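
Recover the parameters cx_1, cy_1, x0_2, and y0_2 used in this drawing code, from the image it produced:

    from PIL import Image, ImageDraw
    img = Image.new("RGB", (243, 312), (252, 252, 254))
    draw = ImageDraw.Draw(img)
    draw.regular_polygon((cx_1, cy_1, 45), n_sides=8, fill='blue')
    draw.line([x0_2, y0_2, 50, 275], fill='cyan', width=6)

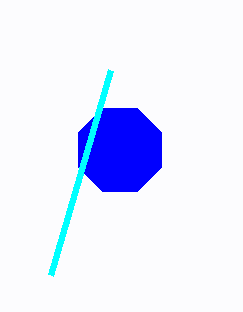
cx_1 = 120, cy_1 = 150, x0_2 = 110, y0_2 = 70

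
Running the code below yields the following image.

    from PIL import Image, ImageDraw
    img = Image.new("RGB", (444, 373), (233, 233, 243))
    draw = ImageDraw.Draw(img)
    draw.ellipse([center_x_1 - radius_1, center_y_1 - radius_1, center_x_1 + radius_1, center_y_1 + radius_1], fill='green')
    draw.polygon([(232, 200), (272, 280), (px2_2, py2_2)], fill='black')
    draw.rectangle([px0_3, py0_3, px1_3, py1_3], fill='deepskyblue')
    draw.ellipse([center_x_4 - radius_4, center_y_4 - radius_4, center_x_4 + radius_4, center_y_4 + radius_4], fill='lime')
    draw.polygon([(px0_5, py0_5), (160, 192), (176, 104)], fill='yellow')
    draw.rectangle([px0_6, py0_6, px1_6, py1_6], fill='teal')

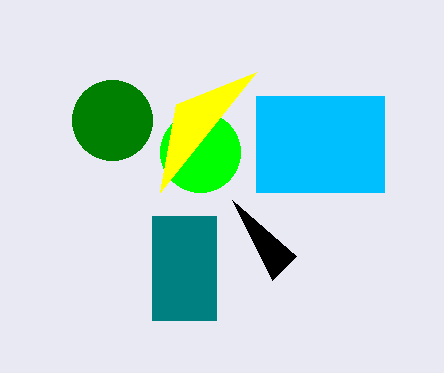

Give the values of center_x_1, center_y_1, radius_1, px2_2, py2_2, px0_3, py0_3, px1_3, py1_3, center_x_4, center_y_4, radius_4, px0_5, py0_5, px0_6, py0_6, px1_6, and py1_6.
center_x_1 = 112
center_y_1 = 120
radius_1 = 40
px2_2 = 296
py2_2 = 256
px0_3 = 256
py0_3 = 96
px1_3 = 384
py1_3 = 192
center_x_4 = 200
center_y_4 = 152
radius_4 = 40
px0_5 = 256
py0_5 = 72
px0_6 = 152
py0_6 = 216
px1_6 = 216
py1_6 = 320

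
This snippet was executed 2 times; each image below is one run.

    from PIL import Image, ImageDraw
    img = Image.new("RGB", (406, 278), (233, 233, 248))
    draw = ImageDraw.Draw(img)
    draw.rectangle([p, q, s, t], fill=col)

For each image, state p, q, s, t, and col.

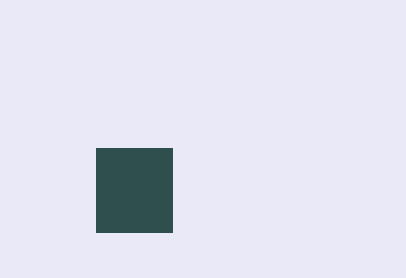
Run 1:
p = 96; q = 148; s = 172; t = 232; col = 'darkslategray'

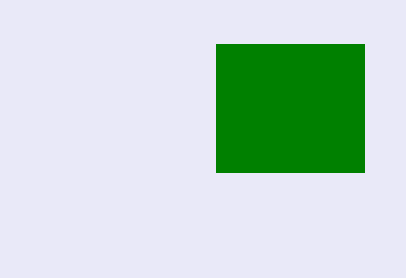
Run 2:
p = 216; q = 44; s = 364; t = 172; col = 'green'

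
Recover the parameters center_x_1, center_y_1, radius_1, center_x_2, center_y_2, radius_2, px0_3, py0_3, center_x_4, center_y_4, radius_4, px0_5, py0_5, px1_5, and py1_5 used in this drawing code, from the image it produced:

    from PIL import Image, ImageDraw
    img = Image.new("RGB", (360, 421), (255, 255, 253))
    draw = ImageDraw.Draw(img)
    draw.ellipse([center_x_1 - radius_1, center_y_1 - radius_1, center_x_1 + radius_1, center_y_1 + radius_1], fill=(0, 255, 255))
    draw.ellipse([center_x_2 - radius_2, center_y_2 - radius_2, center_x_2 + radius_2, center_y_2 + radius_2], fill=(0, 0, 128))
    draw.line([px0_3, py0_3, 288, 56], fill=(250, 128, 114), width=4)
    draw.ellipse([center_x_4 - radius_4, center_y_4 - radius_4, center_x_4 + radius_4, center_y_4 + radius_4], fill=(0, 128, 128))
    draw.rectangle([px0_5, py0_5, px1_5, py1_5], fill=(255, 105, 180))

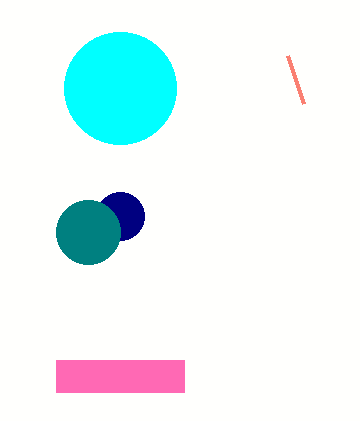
center_x_1 = 120, center_y_1 = 88, radius_1 = 56, center_x_2 = 120, center_y_2 = 216, radius_2 = 24, px0_3 = 304, py0_3 = 104, center_x_4 = 88, center_y_4 = 232, radius_4 = 32, px0_5 = 56, py0_5 = 360, px1_5 = 184, py1_5 = 392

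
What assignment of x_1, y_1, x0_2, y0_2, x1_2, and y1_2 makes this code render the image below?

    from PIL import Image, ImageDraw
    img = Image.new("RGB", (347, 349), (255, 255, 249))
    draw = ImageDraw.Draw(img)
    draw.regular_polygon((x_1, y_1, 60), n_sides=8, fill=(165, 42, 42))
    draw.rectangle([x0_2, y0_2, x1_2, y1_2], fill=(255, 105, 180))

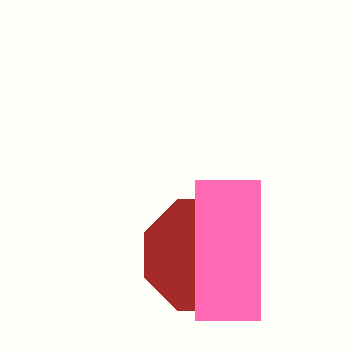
x_1 = 200; y_1 = 255; x0_2 = 195; y0_2 = 180; x1_2 = 260; y1_2 = 320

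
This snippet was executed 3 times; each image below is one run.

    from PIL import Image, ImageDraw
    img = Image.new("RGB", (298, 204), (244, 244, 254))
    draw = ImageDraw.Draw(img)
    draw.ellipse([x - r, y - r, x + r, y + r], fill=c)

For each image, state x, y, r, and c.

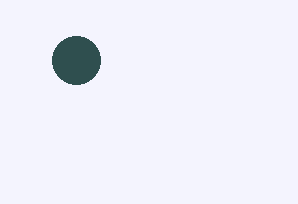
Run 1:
x = 76, y = 60, r = 24, c = 'darkslategray'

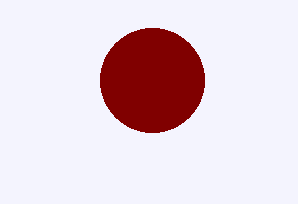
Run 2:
x = 152
y = 80
r = 52
c = 'maroon'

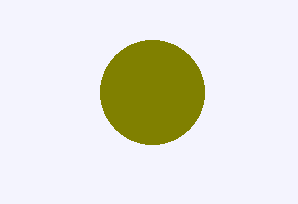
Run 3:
x = 152
y = 92
r = 52
c = 'olive'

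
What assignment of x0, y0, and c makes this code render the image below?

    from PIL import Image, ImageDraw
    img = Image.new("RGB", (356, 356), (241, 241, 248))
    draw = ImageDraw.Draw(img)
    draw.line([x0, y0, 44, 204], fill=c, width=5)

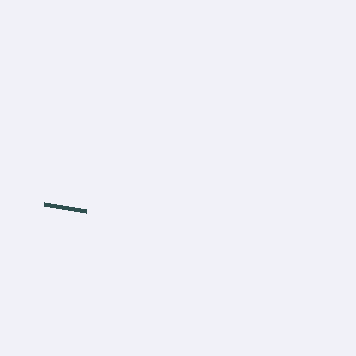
x0 = 86
y0 = 211
c = 'darkslategray'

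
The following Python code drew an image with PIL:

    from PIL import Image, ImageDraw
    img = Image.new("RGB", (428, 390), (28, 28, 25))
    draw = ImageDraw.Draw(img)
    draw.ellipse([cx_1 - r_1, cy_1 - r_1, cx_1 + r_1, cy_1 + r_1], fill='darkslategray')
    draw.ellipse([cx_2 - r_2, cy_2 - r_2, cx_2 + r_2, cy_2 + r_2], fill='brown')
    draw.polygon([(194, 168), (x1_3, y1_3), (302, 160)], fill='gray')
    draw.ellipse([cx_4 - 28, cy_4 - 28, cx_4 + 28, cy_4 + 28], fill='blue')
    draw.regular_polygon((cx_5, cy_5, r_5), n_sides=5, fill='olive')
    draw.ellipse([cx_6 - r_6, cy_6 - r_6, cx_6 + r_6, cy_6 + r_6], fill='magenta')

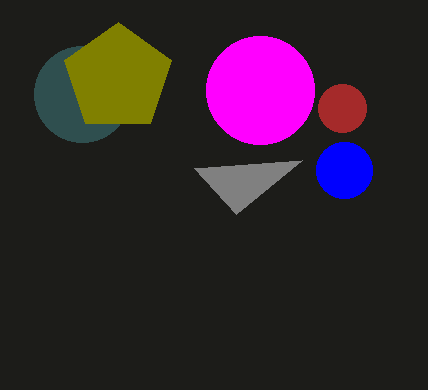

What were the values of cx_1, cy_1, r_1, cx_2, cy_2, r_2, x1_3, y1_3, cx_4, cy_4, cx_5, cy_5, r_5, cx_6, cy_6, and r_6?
cx_1 = 82
cy_1 = 94
r_1 = 48
cx_2 = 342
cy_2 = 108
r_2 = 24
x1_3 = 236
y1_3 = 214
cx_4 = 344
cy_4 = 170
cx_5 = 118
cy_5 = 78
r_5 = 56
cx_6 = 260
cy_6 = 90
r_6 = 54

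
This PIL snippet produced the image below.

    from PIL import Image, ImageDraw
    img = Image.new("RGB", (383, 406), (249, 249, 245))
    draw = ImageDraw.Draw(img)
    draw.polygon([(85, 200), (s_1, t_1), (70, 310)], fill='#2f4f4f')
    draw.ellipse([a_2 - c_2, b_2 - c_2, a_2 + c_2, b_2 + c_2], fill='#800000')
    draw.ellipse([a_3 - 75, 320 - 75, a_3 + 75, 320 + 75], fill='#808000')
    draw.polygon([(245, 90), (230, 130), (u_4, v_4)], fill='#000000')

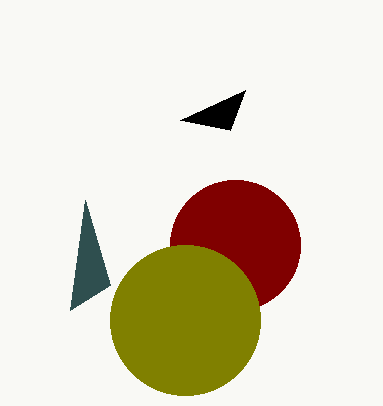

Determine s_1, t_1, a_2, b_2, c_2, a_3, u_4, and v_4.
s_1 = 110; t_1 = 285; a_2 = 235; b_2 = 245; c_2 = 65; a_3 = 185; u_4 = 180; v_4 = 120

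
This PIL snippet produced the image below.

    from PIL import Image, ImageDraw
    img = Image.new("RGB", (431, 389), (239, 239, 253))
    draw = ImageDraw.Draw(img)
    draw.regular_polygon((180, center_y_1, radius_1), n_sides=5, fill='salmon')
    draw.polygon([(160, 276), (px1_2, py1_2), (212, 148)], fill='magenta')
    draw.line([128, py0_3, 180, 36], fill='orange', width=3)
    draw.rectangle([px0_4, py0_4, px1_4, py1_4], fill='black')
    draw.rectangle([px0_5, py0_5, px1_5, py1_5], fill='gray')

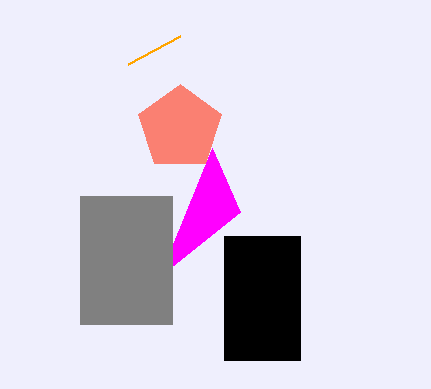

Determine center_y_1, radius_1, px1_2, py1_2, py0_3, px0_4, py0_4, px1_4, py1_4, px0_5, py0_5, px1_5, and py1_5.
center_y_1 = 128, radius_1 = 44, px1_2 = 240, py1_2 = 212, py0_3 = 64, px0_4 = 224, py0_4 = 236, px1_4 = 300, py1_4 = 360, px0_5 = 80, py0_5 = 196, px1_5 = 172, py1_5 = 324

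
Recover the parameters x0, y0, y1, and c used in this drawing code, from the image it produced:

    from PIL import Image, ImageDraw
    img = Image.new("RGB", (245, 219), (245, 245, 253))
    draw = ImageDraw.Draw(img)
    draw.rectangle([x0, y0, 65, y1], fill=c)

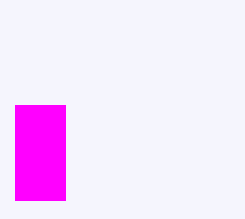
x0 = 15, y0 = 105, y1 = 200, c = 'magenta'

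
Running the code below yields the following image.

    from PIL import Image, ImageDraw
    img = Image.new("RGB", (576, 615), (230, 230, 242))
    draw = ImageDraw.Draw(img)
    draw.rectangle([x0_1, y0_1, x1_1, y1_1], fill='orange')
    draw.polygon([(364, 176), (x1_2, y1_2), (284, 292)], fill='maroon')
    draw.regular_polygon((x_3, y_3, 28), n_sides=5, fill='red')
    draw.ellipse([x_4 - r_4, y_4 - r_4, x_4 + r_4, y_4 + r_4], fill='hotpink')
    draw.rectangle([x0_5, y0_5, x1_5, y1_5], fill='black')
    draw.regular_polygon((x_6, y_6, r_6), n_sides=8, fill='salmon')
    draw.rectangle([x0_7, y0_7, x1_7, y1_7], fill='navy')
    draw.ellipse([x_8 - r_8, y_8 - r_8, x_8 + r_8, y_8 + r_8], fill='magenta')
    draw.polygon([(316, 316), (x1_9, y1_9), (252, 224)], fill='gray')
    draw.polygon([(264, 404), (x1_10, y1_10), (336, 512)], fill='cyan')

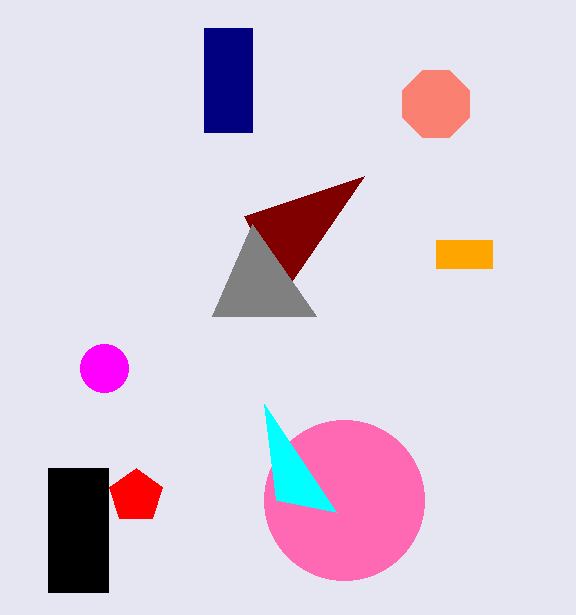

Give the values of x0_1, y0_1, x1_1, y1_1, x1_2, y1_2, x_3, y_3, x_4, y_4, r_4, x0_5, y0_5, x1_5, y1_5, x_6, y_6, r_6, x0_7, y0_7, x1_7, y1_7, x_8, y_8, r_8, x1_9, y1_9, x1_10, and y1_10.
x0_1 = 436, y0_1 = 240, x1_1 = 492, y1_1 = 268, x1_2 = 244, y1_2 = 216, x_3 = 136, y_3 = 496, x_4 = 344, y_4 = 500, r_4 = 80, x0_5 = 48, y0_5 = 468, x1_5 = 108, y1_5 = 592, x_6 = 436, y_6 = 104, r_6 = 36, x0_7 = 204, y0_7 = 28, x1_7 = 252, y1_7 = 132, x_8 = 104, y_8 = 368, r_8 = 24, x1_9 = 212, y1_9 = 316, x1_10 = 276, y1_10 = 500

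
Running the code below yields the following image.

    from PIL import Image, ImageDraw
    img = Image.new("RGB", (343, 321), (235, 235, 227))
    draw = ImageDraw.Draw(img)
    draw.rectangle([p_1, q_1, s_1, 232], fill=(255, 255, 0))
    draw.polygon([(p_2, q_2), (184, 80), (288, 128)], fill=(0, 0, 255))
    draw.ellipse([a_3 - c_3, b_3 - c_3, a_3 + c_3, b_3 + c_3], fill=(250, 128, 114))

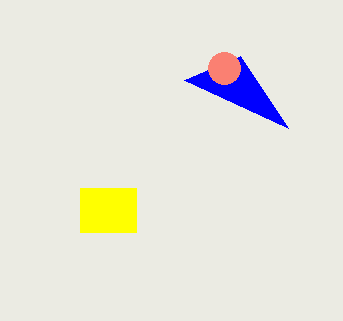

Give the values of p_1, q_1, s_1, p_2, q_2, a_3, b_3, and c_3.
p_1 = 80
q_1 = 188
s_1 = 136
p_2 = 240
q_2 = 56
a_3 = 224
b_3 = 68
c_3 = 16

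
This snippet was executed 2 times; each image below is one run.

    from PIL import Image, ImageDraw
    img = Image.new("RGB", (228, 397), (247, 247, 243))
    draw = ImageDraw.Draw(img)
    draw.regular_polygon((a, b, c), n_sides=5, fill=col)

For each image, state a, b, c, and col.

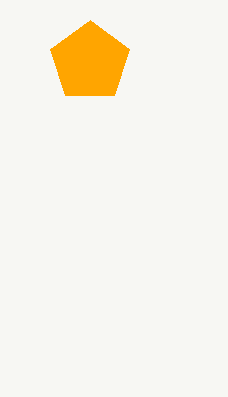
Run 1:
a = 90; b = 62; c = 42; col = 'orange'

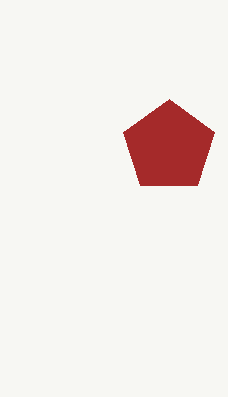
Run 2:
a = 169
b = 147
c = 48
col = 'brown'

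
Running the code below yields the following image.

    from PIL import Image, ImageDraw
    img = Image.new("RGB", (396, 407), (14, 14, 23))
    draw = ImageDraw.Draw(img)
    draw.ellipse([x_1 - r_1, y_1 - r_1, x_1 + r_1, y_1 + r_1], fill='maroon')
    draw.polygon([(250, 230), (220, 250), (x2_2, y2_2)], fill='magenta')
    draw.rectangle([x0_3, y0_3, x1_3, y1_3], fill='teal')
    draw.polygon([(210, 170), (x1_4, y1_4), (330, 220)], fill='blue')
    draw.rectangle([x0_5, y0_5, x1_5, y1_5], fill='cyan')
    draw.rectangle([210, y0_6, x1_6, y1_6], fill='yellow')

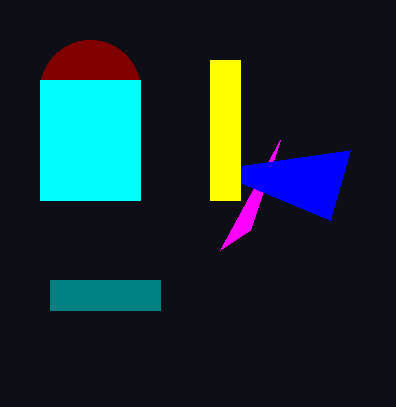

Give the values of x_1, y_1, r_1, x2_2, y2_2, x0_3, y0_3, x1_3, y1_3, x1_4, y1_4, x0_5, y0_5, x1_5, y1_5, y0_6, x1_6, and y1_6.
x_1 = 90
y_1 = 90
r_1 = 50
x2_2 = 280
y2_2 = 140
x0_3 = 50
y0_3 = 280
x1_3 = 160
y1_3 = 310
x1_4 = 350
y1_4 = 150
x0_5 = 40
y0_5 = 80
x1_5 = 140
y1_5 = 200
y0_6 = 60
x1_6 = 240
y1_6 = 200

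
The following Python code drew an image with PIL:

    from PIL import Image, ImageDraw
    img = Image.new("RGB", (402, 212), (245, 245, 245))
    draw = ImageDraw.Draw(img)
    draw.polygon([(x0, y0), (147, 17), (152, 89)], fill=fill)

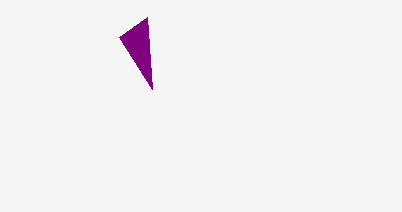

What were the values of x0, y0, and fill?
x0 = 119
y0 = 37
fill = 'purple'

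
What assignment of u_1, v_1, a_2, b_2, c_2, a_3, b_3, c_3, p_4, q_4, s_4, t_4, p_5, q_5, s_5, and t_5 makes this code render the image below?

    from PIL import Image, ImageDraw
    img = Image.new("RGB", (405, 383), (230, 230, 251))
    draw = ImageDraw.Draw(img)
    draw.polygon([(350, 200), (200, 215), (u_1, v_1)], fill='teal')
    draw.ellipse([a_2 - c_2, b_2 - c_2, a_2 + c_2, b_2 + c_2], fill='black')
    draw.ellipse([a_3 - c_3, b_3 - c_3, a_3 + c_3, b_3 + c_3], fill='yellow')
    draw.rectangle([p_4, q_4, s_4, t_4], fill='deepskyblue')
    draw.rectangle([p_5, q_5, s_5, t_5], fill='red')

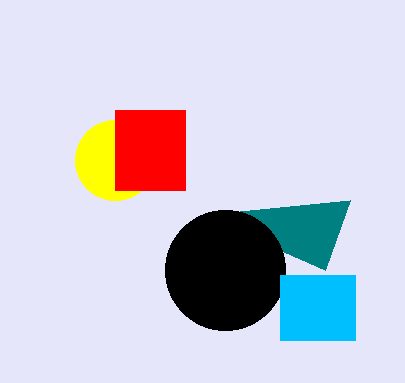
u_1 = 325; v_1 = 270; a_2 = 225; b_2 = 270; c_2 = 60; a_3 = 115; b_3 = 160; c_3 = 40; p_4 = 280; q_4 = 275; s_4 = 355; t_4 = 340; p_5 = 115; q_5 = 110; s_5 = 185; t_5 = 190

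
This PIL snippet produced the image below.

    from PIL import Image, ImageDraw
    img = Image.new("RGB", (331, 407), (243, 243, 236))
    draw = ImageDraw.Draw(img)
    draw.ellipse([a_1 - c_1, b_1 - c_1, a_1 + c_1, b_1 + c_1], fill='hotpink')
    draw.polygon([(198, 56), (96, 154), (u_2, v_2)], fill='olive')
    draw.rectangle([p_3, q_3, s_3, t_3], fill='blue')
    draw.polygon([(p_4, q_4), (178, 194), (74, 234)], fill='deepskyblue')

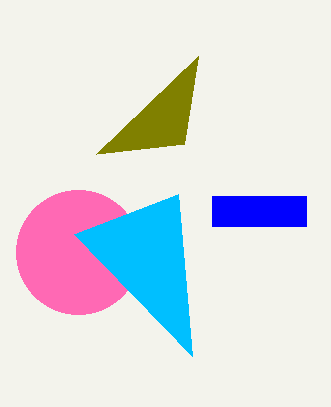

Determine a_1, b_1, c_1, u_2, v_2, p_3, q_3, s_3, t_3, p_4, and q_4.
a_1 = 78, b_1 = 252, c_1 = 62, u_2 = 184, v_2 = 144, p_3 = 212, q_3 = 196, s_3 = 306, t_3 = 226, p_4 = 192, q_4 = 356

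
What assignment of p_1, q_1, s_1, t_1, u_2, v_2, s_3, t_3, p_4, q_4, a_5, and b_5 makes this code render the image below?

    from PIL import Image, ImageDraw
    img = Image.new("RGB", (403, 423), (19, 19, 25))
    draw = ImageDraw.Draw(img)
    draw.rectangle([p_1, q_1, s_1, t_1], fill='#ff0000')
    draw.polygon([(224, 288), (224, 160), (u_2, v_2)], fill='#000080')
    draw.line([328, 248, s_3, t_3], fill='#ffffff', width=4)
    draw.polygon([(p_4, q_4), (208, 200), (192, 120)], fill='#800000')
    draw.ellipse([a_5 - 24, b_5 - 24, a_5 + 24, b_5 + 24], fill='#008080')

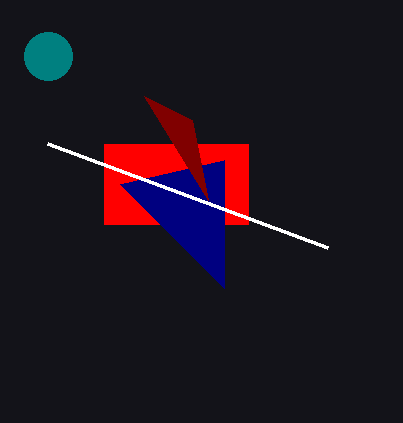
p_1 = 104; q_1 = 144; s_1 = 248; t_1 = 224; u_2 = 120; v_2 = 184; s_3 = 48; t_3 = 144; p_4 = 144; q_4 = 96; a_5 = 48; b_5 = 56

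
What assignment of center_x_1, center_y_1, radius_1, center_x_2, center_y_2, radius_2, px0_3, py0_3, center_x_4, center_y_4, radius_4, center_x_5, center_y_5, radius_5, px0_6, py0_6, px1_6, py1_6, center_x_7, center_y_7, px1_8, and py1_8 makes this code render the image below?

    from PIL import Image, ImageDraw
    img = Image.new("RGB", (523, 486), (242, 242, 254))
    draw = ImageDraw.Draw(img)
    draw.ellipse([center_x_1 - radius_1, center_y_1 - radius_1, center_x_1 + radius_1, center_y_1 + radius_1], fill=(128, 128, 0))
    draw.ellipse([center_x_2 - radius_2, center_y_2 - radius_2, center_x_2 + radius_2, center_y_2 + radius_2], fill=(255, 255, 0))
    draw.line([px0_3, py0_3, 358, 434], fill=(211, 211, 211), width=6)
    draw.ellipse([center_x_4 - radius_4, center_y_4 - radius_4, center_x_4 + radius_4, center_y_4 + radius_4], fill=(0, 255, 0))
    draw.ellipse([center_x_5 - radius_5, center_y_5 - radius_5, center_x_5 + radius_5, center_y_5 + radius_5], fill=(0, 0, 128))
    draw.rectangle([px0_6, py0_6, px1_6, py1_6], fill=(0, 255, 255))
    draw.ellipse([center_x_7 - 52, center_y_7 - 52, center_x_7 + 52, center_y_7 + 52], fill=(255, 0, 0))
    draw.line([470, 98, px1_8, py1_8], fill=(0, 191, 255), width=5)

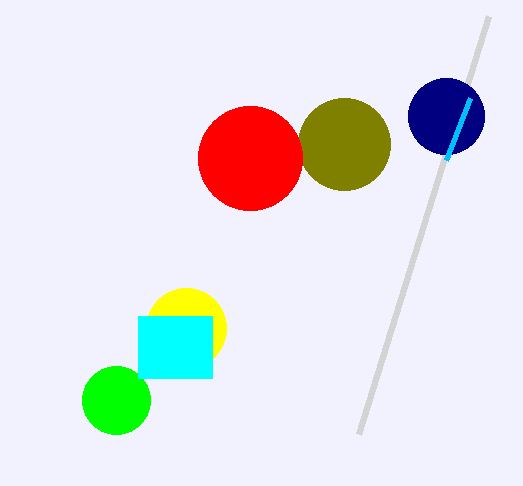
center_x_1 = 344; center_y_1 = 144; radius_1 = 46; center_x_2 = 186; center_y_2 = 328; radius_2 = 40; px0_3 = 488; py0_3 = 16; center_x_4 = 116; center_y_4 = 400; radius_4 = 34; center_x_5 = 446; center_y_5 = 116; radius_5 = 38; px0_6 = 138; py0_6 = 316; px1_6 = 212; py1_6 = 378; center_x_7 = 250; center_y_7 = 158; px1_8 = 446; py1_8 = 160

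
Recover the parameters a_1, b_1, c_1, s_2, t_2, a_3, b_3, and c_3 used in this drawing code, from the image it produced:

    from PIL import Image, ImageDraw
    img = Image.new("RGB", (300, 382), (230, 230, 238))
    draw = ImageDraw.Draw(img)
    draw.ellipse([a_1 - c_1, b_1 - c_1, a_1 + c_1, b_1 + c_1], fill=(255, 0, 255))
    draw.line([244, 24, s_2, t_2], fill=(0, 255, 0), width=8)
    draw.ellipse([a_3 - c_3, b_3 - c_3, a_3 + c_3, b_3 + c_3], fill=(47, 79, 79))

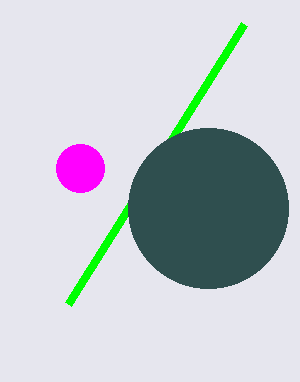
a_1 = 80
b_1 = 168
c_1 = 24
s_2 = 68
t_2 = 304
a_3 = 208
b_3 = 208
c_3 = 80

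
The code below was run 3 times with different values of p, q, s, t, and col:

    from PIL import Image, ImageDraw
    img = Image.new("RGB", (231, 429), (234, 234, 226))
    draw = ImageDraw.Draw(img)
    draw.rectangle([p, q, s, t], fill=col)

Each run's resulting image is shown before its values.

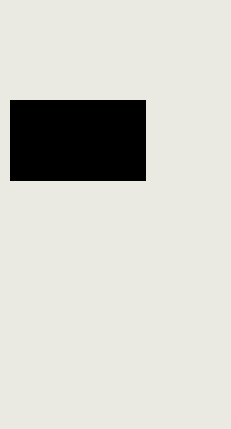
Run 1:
p = 10; q = 100; s = 145; t = 180; col = 'black'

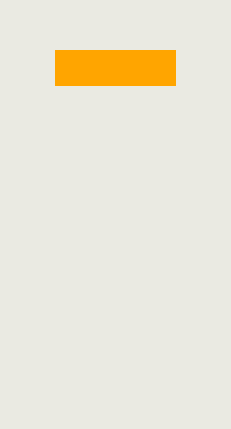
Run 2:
p = 55; q = 50; s = 175; t = 85; col = 'orange'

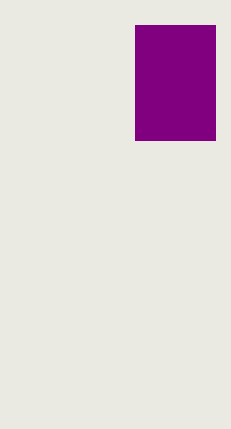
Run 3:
p = 135; q = 25; s = 215; t = 140; col = 'purple'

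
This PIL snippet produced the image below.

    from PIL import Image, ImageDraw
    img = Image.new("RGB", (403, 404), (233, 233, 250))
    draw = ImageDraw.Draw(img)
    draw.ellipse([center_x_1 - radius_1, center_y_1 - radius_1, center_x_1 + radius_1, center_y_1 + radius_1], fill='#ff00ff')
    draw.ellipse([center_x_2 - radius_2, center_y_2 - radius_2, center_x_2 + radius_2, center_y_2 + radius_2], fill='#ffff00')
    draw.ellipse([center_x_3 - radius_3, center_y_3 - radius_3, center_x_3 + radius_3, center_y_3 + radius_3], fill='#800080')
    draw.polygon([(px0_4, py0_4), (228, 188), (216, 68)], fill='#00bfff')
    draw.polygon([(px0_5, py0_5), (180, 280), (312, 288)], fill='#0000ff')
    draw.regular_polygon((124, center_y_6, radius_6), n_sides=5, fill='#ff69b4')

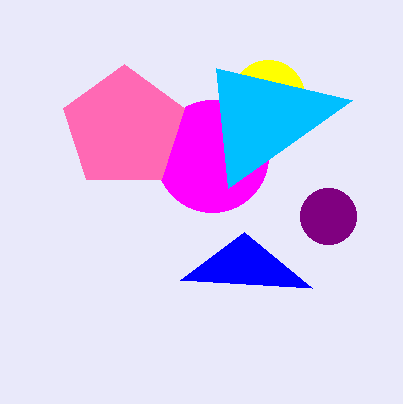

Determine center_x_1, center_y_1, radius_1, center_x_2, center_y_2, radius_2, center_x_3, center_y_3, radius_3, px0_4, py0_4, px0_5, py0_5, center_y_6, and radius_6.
center_x_1 = 212
center_y_1 = 156
radius_1 = 56
center_x_2 = 268
center_y_2 = 96
radius_2 = 36
center_x_3 = 328
center_y_3 = 216
radius_3 = 28
px0_4 = 352
py0_4 = 100
px0_5 = 244
py0_5 = 232
center_y_6 = 128
radius_6 = 64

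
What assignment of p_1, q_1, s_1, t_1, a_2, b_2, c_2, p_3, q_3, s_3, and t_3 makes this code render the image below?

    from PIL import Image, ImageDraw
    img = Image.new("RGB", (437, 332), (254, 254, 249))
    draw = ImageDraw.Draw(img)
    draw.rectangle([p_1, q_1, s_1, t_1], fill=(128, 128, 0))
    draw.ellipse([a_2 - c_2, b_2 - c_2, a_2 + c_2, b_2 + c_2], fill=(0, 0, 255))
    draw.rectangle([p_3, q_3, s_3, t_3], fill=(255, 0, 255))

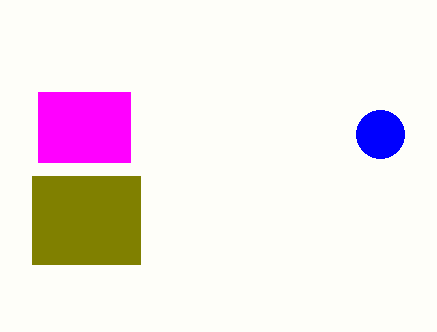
p_1 = 32; q_1 = 176; s_1 = 140; t_1 = 264; a_2 = 380; b_2 = 134; c_2 = 24; p_3 = 38; q_3 = 92; s_3 = 130; t_3 = 162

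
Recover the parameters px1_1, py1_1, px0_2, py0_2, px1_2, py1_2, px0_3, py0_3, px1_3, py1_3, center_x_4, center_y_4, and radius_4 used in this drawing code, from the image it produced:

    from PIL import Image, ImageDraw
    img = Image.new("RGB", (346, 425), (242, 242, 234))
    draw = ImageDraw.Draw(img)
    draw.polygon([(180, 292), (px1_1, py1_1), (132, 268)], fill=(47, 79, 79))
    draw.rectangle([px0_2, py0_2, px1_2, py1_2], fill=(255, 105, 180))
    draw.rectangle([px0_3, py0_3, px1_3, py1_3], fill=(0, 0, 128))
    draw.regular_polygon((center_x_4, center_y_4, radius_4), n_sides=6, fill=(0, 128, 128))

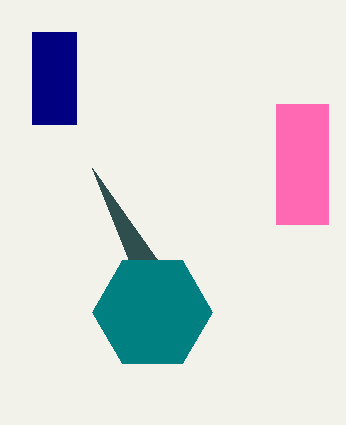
px1_1 = 92
py1_1 = 168
px0_2 = 276
py0_2 = 104
px1_2 = 328
py1_2 = 224
px0_3 = 32
py0_3 = 32
px1_3 = 76
py1_3 = 124
center_x_4 = 152
center_y_4 = 312
radius_4 = 60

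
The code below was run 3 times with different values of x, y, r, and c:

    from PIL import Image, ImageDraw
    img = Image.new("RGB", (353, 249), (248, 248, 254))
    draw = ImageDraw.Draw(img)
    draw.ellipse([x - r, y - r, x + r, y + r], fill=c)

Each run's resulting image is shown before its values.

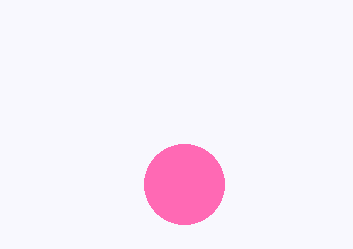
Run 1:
x = 184
y = 184
r = 40
c = 'hotpink'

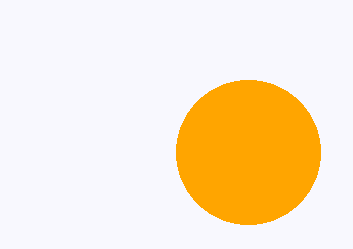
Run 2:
x = 248
y = 152
r = 72
c = 'orange'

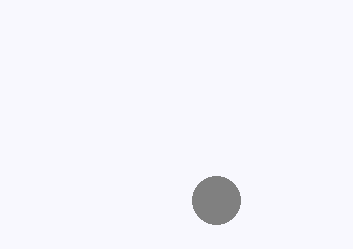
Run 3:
x = 216; y = 200; r = 24; c = 'gray'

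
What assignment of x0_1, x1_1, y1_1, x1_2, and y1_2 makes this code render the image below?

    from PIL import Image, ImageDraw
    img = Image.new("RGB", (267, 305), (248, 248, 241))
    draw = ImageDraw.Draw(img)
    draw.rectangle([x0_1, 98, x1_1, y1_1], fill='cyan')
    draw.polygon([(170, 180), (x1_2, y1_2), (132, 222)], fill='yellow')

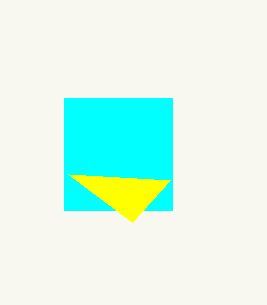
x0_1 = 64, x1_1 = 172, y1_1 = 210, x1_2 = 68, y1_2 = 174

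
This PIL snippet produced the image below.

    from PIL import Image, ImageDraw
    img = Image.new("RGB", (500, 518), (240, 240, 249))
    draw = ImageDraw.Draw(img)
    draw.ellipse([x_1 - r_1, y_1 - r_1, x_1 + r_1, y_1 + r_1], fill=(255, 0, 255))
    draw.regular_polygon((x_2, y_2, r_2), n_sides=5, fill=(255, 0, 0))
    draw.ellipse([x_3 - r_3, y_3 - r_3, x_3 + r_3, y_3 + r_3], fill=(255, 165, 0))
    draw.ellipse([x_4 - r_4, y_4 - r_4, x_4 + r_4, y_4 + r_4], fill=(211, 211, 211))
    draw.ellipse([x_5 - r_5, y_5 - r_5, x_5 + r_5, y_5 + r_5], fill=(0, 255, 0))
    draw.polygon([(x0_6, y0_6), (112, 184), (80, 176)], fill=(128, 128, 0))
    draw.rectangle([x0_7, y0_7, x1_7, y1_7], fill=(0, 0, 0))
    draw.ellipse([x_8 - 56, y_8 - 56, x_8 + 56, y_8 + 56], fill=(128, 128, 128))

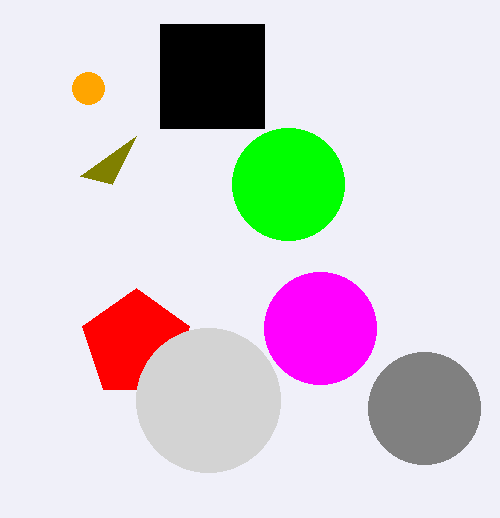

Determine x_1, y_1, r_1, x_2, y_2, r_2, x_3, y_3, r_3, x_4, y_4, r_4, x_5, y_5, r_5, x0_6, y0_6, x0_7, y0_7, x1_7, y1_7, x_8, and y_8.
x_1 = 320; y_1 = 328; r_1 = 56; x_2 = 136; y_2 = 344; r_2 = 56; x_3 = 88; y_3 = 88; r_3 = 16; x_4 = 208; y_4 = 400; r_4 = 72; x_5 = 288; y_5 = 184; r_5 = 56; x0_6 = 136; y0_6 = 136; x0_7 = 160; y0_7 = 24; x1_7 = 264; y1_7 = 128; x_8 = 424; y_8 = 408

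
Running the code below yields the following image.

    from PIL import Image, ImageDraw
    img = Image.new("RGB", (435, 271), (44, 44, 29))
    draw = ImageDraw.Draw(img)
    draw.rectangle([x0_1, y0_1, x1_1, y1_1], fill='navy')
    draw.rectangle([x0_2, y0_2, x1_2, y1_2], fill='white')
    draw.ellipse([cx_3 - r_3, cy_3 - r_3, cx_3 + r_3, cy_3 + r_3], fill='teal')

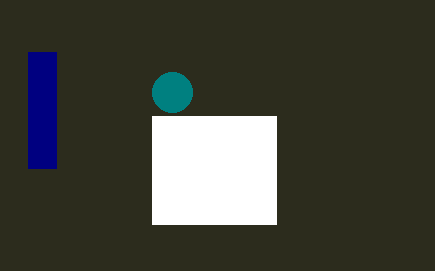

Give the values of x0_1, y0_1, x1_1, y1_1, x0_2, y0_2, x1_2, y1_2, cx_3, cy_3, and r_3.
x0_1 = 28
y0_1 = 52
x1_1 = 56
y1_1 = 168
x0_2 = 152
y0_2 = 116
x1_2 = 276
y1_2 = 224
cx_3 = 172
cy_3 = 92
r_3 = 20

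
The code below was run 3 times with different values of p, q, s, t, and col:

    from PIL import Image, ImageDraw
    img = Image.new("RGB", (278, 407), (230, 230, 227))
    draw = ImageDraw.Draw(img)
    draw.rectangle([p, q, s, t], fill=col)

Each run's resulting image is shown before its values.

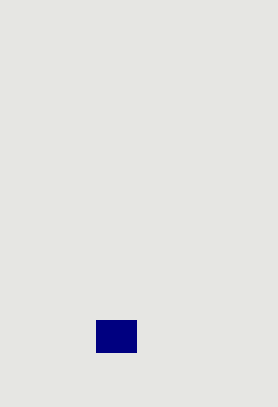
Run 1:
p = 96
q = 320
s = 136
t = 352
col = 'navy'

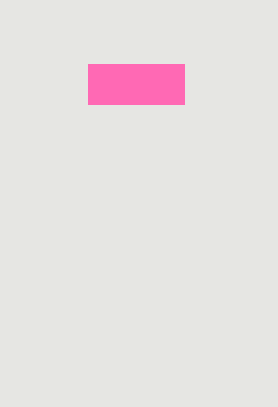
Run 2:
p = 88, q = 64, s = 184, t = 104, col = 'hotpink'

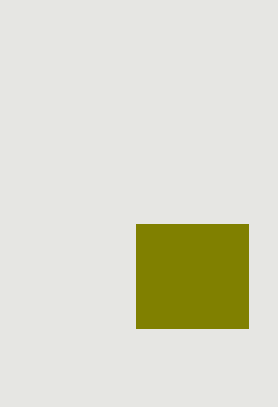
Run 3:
p = 136
q = 224
s = 248
t = 328
col = 'olive'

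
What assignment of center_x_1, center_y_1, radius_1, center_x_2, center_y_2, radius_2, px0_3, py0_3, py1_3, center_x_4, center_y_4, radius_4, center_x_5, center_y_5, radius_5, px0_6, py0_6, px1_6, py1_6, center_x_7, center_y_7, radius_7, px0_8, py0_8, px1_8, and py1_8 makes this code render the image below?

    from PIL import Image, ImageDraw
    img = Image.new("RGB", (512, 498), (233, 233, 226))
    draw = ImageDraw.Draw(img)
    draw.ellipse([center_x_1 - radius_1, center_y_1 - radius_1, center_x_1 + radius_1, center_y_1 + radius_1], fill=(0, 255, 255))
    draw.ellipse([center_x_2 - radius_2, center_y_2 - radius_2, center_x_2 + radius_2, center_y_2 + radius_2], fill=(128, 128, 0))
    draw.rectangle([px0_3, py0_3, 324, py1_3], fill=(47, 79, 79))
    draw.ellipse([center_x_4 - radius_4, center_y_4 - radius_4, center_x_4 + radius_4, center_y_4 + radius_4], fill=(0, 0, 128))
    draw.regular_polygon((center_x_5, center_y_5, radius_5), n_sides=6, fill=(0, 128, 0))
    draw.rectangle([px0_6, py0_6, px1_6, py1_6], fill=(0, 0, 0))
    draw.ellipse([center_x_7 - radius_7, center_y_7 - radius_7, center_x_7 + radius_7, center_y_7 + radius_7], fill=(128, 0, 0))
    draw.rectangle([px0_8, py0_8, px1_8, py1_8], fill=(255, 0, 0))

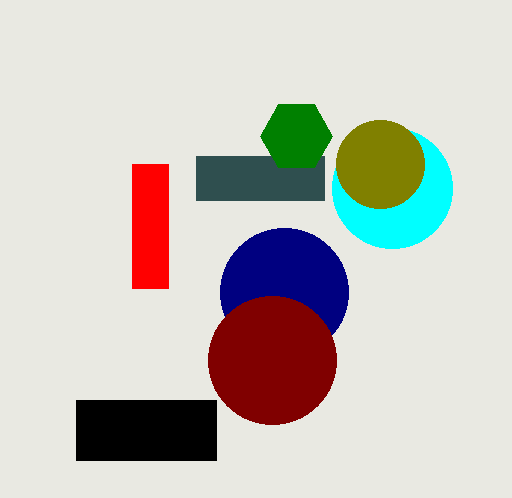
center_x_1 = 392; center_y_1 = 188; radius_1 = 60; center_x_2 = 380; center_y_2 = 164; radius_2 = 44; px0_3 = 196; py0_3 = 156; py1_3 = 200; center_x_4 = 284; center_y_4 = 292; radius_4 = 64; center_x_5 = 296; center_y_5 = 136; radius_5 = 36; px0_6 = 76; py0_6 = 400; px1_6 = 216; py1_6 = 460; center_x_7 = 272; center_y_7 = 360; radius_7 = 64; px0_8 = 132; py0_8 = 164; px1_8 = 168; py1_8 = 288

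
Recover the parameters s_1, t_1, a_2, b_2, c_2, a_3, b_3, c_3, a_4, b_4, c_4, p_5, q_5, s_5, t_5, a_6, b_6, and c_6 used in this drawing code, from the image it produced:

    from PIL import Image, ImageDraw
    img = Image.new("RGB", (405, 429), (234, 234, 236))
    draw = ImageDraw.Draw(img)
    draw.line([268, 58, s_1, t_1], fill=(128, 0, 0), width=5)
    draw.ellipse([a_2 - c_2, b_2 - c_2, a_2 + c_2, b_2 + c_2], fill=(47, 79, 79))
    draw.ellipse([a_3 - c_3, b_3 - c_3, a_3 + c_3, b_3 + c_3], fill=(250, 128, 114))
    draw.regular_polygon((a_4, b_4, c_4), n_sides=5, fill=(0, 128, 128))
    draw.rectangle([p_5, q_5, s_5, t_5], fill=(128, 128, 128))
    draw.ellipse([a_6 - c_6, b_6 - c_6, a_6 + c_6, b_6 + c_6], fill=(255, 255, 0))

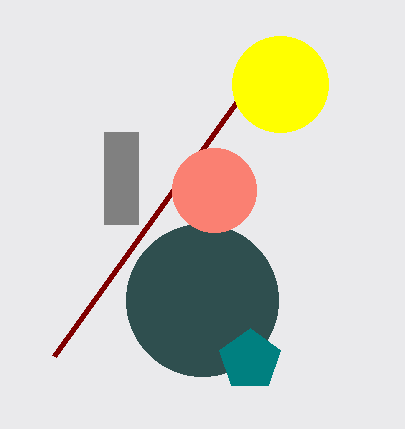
s_1 = 54, t_1 = 356, a_2 = 202, b_2 = 300, c_2 = 76, a_3 = 214, b_3 = 190, c_3 = 42, a_4 = 250, b_4 = 360, c_4 = 32, p_5 = 104, q_5 = 132, s_5 = 138, t_5 = 224, a_6 = 280, b_6 = 84, c_6 = 48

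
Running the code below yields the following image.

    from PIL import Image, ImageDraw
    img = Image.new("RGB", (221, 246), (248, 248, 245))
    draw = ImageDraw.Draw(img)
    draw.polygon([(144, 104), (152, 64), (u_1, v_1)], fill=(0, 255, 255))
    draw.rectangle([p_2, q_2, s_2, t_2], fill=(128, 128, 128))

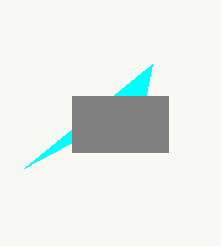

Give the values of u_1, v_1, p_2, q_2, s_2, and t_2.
u_1 = 24
v_1 = 168
p_2 = 72
q_2 = 96
s_2 = 168
t_2 = 152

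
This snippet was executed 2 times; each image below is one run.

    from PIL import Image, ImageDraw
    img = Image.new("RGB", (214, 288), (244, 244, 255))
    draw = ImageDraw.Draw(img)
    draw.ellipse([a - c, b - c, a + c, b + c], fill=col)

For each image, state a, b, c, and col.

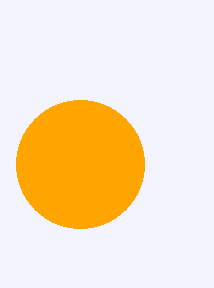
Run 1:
a = 80
b = 164
c = 64
col = 'orange'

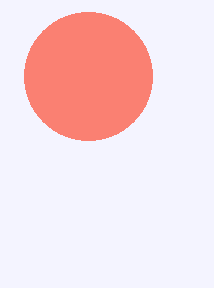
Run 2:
a = 88, b = 76, c = 64, col = 'salmon'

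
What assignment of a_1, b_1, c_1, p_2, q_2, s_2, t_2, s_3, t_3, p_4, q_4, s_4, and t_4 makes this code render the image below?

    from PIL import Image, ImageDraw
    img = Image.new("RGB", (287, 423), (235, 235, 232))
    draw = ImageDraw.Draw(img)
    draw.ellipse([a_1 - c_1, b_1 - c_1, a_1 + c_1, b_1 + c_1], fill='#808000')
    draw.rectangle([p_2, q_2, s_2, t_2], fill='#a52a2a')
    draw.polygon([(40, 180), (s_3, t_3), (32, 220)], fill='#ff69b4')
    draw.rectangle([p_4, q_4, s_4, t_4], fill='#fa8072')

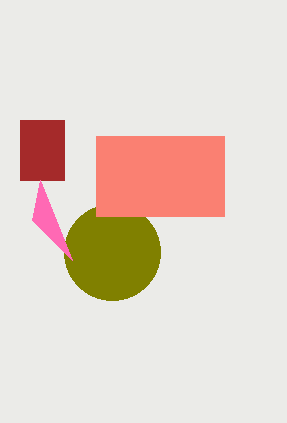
a_1 = 112; b_1 = 252; c_1 = 48; p_2 = 20; q_2 = 120; s_2 = 64; t_2 = 180; s_3 = 72; t_3 = 260; p_4 = 96; q_4 = 136; s_4 = 224; t_4 = 216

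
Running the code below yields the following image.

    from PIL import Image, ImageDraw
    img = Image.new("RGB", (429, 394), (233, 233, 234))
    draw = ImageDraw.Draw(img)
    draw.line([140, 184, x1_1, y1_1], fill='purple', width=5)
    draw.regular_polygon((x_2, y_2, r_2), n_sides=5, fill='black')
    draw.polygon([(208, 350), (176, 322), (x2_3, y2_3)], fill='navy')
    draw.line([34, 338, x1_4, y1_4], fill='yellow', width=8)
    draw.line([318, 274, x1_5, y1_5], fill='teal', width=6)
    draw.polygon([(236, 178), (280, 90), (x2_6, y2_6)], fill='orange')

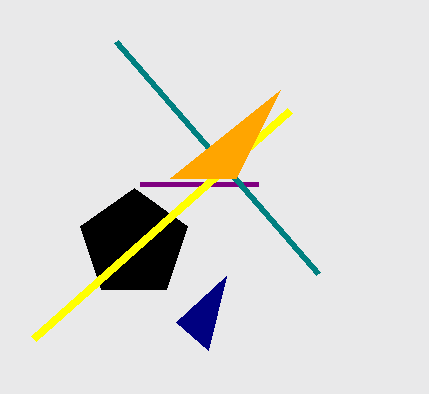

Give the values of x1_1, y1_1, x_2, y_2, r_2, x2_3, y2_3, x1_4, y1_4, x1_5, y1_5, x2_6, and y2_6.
x1_1 = 258
y1_1 = 184
x_2 = 134
y_2 = 244
r_2 = 56
x2_3 = 226
y2_3 = 276
x1_4 = 290
y1_4 = 110
x1_5 = 116
y1_5 = 42
x2_6 = 170
y2_6 = 178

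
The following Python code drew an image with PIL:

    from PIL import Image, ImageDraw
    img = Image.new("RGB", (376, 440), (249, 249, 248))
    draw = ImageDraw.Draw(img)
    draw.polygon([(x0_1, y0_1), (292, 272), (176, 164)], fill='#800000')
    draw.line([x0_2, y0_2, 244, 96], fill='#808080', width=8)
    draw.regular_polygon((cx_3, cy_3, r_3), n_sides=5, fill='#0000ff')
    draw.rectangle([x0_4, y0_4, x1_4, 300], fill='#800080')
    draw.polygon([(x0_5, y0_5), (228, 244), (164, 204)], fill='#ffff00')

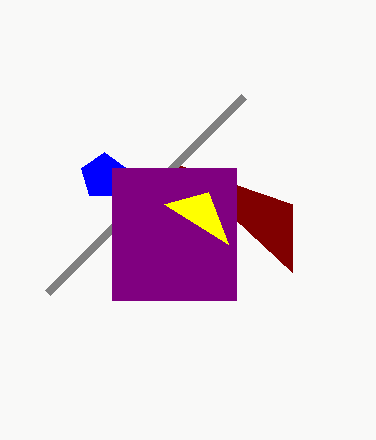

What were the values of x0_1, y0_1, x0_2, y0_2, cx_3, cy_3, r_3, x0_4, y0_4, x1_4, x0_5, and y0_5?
x0_1 = 292, y0_1 = 204, x0_2 = 48, y0_2 = 292, cx_3 = 104, cy_3 = 176, r_3 = 24, x0_4 = 112, y0_4 = 168, x1_4 = 236, x0_5 = 208, y0_5 = 192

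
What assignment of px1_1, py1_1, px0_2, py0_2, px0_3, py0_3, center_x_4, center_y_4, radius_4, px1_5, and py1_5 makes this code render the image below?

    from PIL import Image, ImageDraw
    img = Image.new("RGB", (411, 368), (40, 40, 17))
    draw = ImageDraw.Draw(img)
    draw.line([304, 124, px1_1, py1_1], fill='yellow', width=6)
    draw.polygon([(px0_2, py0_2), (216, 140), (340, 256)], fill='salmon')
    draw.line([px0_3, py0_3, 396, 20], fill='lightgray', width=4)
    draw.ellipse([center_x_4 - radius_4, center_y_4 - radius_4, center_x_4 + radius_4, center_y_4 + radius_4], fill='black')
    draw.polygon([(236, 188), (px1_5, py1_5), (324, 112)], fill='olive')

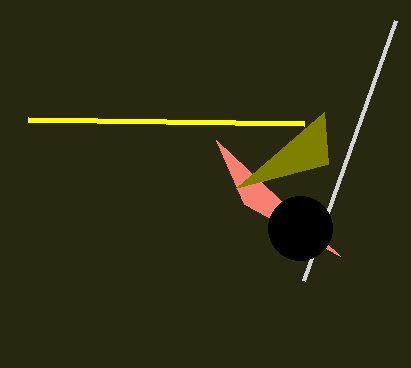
px1_1 = 28; py1_1 = 120; px0_2 = 244; py0_2 = 204; px0_3 = 304; py0_3 = 280; center_x_4 = 300; center_y_4 = 228; radius_4 = 32; px1_5 = 328; py1_5 = 164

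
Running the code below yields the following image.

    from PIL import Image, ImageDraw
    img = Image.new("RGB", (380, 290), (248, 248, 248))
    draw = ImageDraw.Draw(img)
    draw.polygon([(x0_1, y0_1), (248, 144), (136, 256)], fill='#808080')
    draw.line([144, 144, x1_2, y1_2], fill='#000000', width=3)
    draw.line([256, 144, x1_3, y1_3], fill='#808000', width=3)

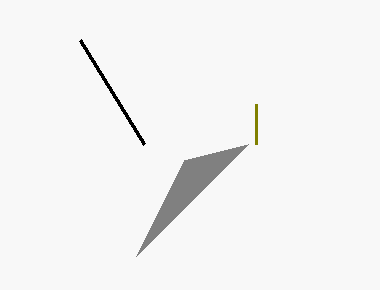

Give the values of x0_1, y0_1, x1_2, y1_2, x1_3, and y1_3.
x0_1 = 184, y0_1 = 160, x1_2 = 80, y1_2 = 40, x1_3 = 256, y1_3 = 104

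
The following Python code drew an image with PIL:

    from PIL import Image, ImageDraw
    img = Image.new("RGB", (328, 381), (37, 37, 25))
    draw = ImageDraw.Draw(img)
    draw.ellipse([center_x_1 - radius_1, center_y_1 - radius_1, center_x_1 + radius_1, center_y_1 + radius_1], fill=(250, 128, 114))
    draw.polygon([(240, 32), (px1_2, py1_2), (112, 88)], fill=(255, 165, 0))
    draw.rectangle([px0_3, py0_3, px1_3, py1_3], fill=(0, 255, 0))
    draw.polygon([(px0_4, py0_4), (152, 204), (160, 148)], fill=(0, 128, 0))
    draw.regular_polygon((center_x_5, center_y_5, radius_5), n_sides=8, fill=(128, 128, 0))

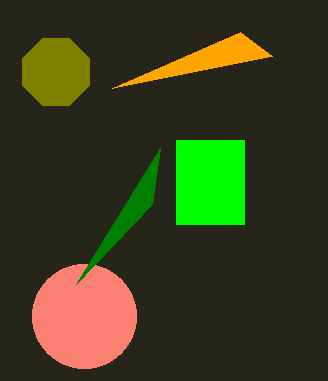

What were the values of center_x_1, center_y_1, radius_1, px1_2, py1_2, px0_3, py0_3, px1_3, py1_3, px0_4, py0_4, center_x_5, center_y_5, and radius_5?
center_x_1 = 84, center_y_1 = 316, radius_1 = 52, px1_2 = 272, py1_2 = 56, px0_3 = 176, py0_3 = 140, px1_3 = 244, py1_3 = 224, px0_4 = 76, py0_4 = 284, center_x_5 = 56, center_y_5 = 72, radius_5 = 36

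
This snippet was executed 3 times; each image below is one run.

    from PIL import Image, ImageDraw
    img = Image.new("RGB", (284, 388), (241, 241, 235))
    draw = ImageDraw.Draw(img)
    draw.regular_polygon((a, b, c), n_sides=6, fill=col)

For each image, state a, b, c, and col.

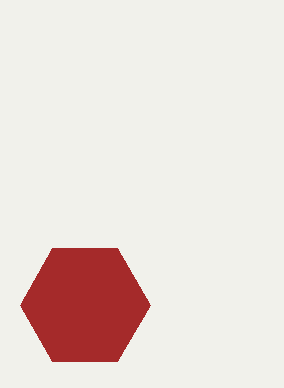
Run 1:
a = 85, b = 305, c = 65, col = 'brown'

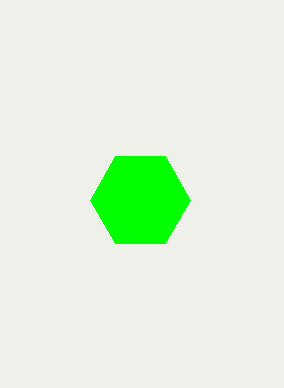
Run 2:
a = 140; b = 200; c = 50; col = 'lime'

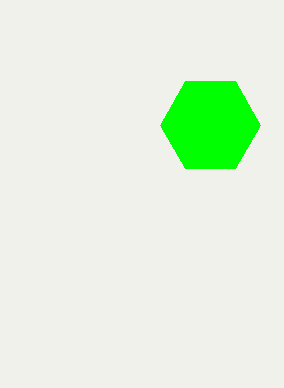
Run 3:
a = 210, b = 125, c = 50, col = 'lime'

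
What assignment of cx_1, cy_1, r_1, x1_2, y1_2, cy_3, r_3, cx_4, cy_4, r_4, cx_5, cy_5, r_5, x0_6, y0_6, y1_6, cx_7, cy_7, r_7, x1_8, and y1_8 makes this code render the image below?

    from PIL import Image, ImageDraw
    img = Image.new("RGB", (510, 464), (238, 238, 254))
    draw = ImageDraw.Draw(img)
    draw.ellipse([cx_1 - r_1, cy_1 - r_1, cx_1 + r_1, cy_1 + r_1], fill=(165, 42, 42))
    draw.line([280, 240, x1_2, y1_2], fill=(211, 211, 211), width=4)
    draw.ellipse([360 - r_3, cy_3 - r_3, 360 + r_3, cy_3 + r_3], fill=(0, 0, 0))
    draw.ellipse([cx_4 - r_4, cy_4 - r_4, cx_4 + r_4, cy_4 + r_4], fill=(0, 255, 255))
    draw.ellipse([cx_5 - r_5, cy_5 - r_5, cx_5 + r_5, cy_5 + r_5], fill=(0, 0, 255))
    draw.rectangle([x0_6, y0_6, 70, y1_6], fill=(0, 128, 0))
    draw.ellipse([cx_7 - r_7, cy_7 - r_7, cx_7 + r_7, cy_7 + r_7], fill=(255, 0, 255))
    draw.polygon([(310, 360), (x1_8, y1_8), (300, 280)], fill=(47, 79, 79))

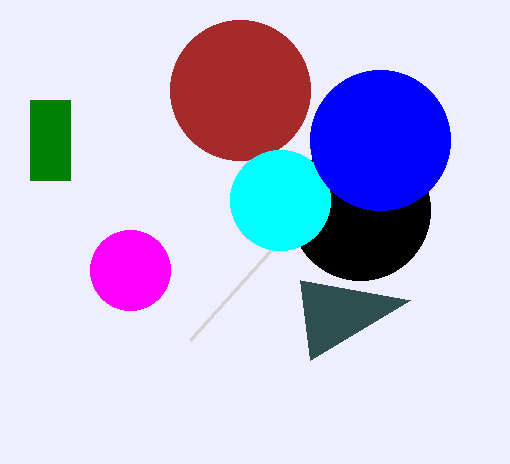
cx_1 = 240
cy_1 = 90
r_1 = 70
x1_2 = 190
y1_2 = 340
cy_3 = 210
r_3 = 70
cx_4 = 280
cy_4 = 200
r_4 = 50
cx_5 = 380
cy_5 = 140
r_5 = 70
x0_6 = 30
y0_6 = 100
y1_6 = 180
cx_7 = 130
cy_7 = 270
r_7 = 40
x1_8 = 410
y1_8 = 300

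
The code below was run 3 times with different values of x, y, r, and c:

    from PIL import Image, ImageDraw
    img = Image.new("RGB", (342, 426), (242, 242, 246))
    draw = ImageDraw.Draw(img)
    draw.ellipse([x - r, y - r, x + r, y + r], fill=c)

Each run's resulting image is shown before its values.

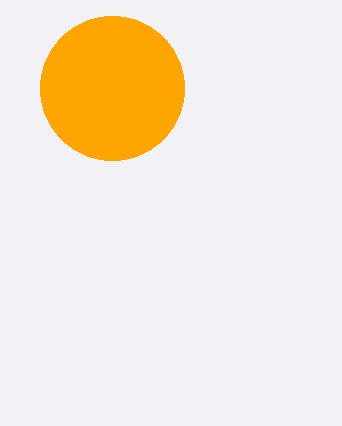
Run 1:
x = 112
y = 88
r = 72
c = 'orange'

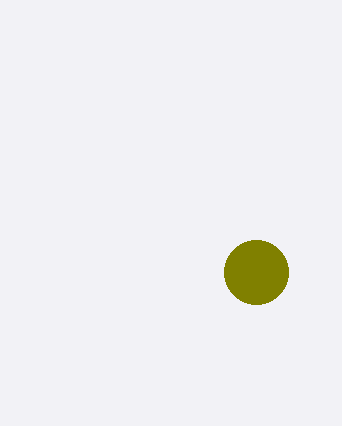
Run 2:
x = 256, y = 272, r = 32, c = 'olive'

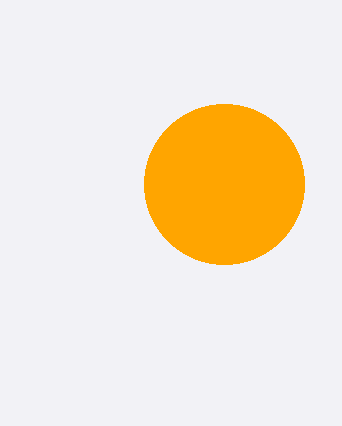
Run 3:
x = 224, y = 184, r = 80, c = 'orange'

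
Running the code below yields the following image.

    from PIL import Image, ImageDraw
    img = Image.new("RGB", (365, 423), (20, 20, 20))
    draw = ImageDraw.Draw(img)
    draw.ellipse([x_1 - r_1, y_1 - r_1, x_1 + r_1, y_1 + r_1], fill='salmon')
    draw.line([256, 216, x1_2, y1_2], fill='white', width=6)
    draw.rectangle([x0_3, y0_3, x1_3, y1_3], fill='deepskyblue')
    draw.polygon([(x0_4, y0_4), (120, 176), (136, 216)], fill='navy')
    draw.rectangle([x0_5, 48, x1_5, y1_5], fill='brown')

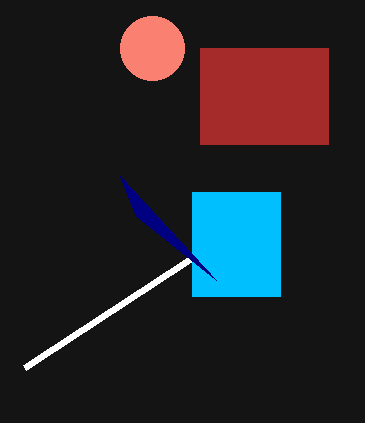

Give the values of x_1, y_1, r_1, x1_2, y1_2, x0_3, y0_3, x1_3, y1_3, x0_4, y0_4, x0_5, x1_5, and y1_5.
x_1 = 152; y_1 = 48; r_1 = 32; x1_2 = 24; y1_2 = 368; x0_3 = 192; y0_3 = 192; x1_3 = 280; y1_3 = 296; x0_4 = 216; y0_4 = 280; x0_5 = 200; x1_5 = 328; y1_5 = 144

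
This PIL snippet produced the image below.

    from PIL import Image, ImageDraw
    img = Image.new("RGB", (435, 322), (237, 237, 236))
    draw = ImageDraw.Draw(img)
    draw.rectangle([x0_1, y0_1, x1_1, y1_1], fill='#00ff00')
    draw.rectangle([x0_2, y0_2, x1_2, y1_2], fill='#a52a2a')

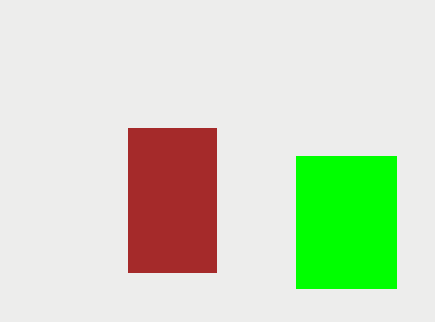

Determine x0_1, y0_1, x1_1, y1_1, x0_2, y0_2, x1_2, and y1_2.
x0_1 = 296, y0_1 = 156, x1_1 = 396, y1_1 = 288, x0_2 = 128, y0_2 = 128, x1_2 = 216, y1_2 = 272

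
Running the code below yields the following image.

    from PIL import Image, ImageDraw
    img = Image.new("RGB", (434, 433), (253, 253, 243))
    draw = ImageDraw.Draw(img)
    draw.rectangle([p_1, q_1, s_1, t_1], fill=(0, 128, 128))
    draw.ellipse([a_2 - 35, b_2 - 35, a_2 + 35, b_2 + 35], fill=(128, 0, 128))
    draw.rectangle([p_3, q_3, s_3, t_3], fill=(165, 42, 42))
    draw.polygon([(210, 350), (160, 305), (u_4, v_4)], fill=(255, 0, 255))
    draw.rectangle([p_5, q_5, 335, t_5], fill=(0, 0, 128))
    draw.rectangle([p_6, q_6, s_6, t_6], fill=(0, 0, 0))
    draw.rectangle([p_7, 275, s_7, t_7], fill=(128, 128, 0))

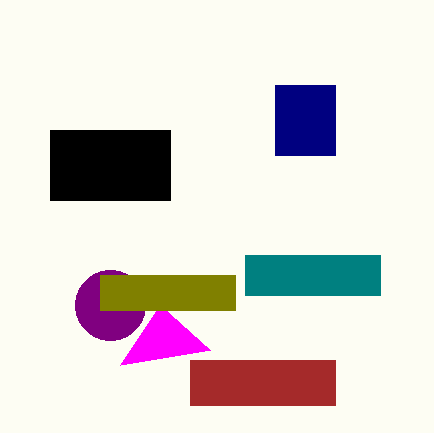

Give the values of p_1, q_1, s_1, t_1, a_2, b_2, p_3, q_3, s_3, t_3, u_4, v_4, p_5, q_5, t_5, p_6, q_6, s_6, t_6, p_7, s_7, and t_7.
p_1 = 245, q_1 = 255, s_1 = 380, t_1 = 295, a_2 = 110, b_2 = 305, p_3 = 190, q_3 = 360, s_3 = 335, t_3 = 405, u_4 = 120, v_4 = 365, p_5 = 275, q_5 = 85, t_5 = 155, p_6 = 50, q_6 = 130, s_6 = 170, t_6 = 200, p_7 = 100, s_7 = 235, t_7 = 310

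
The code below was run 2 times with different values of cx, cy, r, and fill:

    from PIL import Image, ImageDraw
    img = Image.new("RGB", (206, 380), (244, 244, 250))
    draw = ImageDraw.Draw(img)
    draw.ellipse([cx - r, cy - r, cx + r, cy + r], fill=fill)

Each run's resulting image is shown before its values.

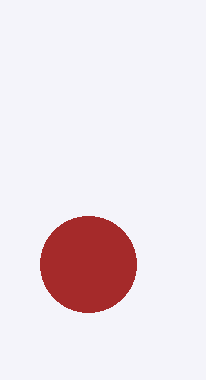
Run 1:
cx = 88
cy = 264
r = 48
fill = 'brown'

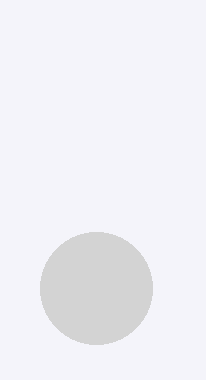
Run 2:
cx = 96, cy = 288, r = 56, fill = 'lightgray'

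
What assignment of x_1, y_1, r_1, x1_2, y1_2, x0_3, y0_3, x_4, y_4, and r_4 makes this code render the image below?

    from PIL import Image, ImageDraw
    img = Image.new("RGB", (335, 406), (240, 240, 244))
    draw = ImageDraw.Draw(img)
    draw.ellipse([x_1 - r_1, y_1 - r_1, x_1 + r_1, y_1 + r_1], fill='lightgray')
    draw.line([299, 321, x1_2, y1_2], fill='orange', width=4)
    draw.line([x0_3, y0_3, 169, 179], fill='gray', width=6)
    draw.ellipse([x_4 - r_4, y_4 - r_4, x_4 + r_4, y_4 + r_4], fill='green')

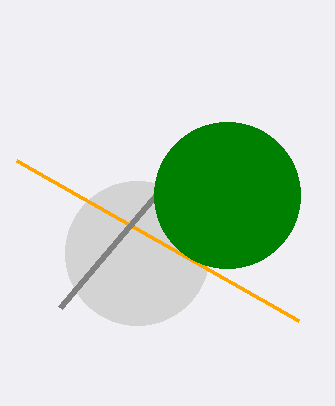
x_1 = 137, y_1 = 253, r_1 = 72, x1_2 = 17, y1_2 = 161, x0_3 = 60, y0_3 = 307, x_4 = 227, y_4 = 195, r_4 = 73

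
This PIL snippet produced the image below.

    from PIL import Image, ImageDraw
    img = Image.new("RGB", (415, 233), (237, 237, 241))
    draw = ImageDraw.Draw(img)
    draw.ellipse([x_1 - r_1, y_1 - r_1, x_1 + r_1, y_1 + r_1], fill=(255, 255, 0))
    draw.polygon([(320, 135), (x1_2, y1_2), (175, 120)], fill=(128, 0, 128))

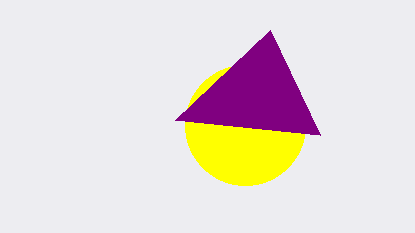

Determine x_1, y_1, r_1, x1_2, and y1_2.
x_1 = 245
y_1 = 125
r_1 = 60
x1_2 = 270
y1_2 = 30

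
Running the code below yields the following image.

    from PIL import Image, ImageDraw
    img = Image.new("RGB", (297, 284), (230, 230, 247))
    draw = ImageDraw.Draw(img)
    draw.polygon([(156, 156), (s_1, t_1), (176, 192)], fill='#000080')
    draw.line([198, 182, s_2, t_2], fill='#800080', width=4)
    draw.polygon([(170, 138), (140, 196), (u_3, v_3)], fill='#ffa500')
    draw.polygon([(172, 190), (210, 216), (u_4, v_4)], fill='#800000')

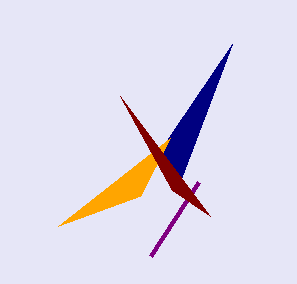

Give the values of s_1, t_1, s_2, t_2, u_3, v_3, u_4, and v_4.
s_1 = 232; t_1 = 44; s_2 = 150; t_2 = 256; u_3 = 58; v_3 = 226; u_4 = 120; v_4 = 96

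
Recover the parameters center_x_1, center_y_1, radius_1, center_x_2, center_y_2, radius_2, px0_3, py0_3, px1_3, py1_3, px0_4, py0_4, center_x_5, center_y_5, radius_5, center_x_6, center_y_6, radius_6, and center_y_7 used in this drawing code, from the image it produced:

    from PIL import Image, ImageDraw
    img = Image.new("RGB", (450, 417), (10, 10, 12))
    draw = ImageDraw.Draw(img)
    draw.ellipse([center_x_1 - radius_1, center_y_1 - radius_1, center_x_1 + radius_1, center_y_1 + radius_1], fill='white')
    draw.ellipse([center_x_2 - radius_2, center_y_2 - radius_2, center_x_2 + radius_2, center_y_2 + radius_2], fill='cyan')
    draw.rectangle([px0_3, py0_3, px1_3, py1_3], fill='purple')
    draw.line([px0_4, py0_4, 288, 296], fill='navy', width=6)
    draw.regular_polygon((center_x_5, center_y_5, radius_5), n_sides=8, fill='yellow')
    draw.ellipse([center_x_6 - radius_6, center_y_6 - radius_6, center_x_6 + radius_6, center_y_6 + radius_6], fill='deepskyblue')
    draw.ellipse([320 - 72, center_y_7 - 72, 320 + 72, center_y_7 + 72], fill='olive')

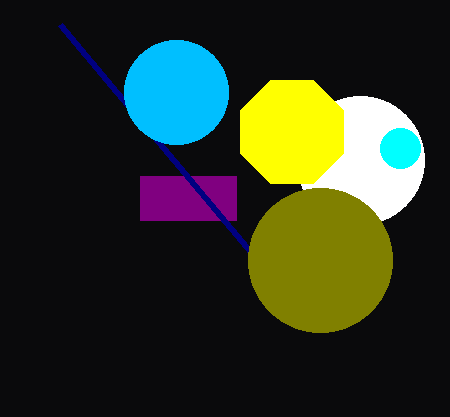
center_x_1 = 360, center_y_1 = 160, radius_1 = 64, center_x_2 = 400, center_y_2 = 148, radius_2 = 20, px0_3 = 140, py0_3 = 176, px1_3 = 236, py1_3 = 220, px0_4 = 60, py0_4 = 24, center_x_5 = 292, center_y_5 = 132, radius_5 = 56, center_x_6 = 176, center_y_6 = 92, radius_6 = 52, center_y_7 = 260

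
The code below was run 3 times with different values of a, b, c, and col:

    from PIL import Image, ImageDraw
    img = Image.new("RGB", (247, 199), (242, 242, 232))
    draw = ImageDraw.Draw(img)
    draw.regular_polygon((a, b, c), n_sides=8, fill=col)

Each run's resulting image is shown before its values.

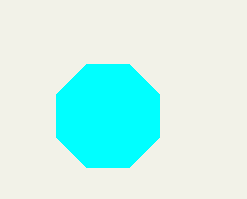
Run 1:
a = 108
b = 116
c = 56
col = 'cyan'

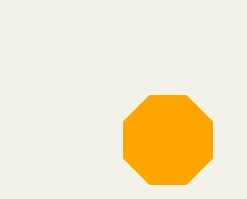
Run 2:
a = 168; b = 140; c = 48; col = 'orange'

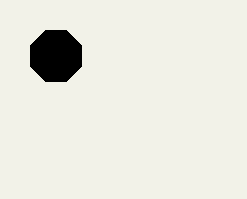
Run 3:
a = 56, b = 56, c = 28, col = 'black'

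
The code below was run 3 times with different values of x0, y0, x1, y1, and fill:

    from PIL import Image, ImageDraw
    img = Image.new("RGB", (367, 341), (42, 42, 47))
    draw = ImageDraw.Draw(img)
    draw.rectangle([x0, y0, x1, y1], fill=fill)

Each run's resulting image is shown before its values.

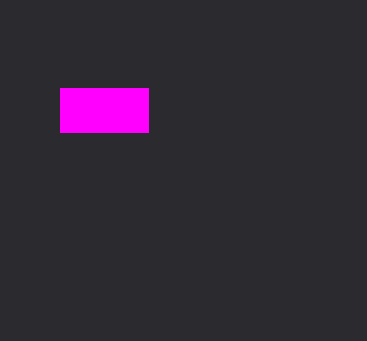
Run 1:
x0 = 60, y0 = 88, x1 = 148, y1 = 132, fill = 'magenta'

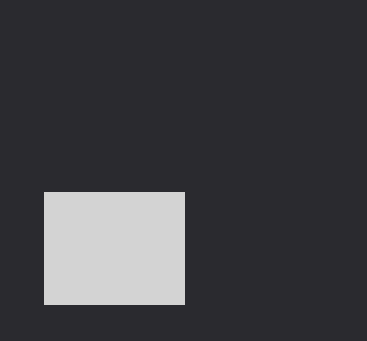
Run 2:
x0 = 44, y0 = 192, x1 = 184, y1 = 304, fill = 'lightgray'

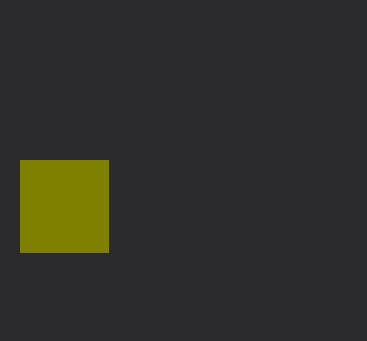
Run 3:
x0 = 20
y0 = 160
x1 = 108
y1 = 252
fill = 'olive'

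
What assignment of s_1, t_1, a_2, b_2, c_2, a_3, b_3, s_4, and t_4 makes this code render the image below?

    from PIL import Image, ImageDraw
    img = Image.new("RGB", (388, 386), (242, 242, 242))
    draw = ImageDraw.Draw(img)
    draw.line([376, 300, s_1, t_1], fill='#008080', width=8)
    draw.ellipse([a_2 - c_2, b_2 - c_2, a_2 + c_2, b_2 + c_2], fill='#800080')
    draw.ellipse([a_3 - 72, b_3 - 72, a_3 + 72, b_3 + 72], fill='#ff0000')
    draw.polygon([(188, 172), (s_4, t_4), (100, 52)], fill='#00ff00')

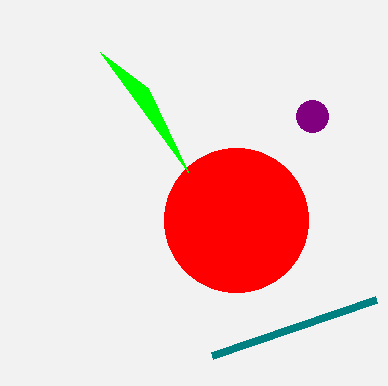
s_1 = 212; t_1 = 356; a_2 = 312; b_2 = 116; c_2 = 16; a_3 = 236; b_3 = 220; s_4 = 148; t_4 = 88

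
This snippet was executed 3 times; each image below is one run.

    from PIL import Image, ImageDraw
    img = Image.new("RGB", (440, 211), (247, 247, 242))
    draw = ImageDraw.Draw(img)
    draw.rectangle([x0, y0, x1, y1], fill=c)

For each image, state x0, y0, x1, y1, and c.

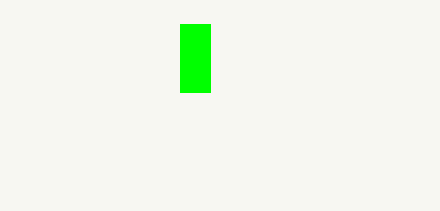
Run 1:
x0 = 180; y0 = 24; x1 = 210; y1 = 92; c = 'lime'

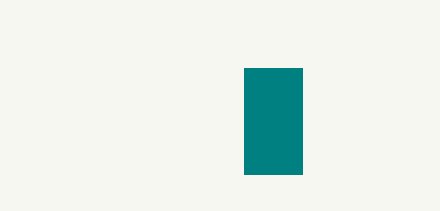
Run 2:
x0 = 244, y0 = 68, x1 = 302, y1 = 174, c = 'teal'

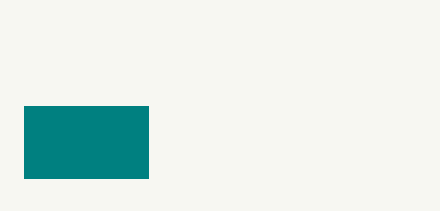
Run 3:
x0 = 24, y0 = 106, x1 = 148, y1 = 178, c = 'teal'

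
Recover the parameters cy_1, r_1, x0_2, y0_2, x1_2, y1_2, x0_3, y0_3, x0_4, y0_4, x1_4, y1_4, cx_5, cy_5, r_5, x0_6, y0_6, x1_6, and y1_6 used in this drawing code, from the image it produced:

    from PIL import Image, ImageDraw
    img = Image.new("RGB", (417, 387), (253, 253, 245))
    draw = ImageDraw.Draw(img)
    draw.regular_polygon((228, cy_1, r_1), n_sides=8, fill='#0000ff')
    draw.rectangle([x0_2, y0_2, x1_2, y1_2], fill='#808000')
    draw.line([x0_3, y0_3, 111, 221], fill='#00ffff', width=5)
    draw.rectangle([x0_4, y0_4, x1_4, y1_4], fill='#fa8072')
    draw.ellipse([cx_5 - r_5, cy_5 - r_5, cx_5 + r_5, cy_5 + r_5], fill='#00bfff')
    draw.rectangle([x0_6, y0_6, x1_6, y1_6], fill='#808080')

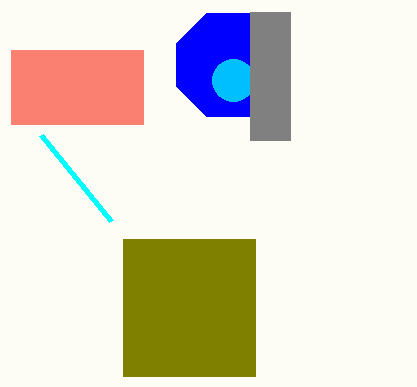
cy_1 = 65, r_1 = 56, x0_2 = 123, y0_2 = 239, x1_2 = 255, y1_2 = 376, x0_3 = 41, y0_3 = 135, x0_4 = 11, y0_4 = 50, x1_4 = 143, y1_4 = 124, cx_5 = 233, cy_5 = 80, r_5 = 21, x0_6 = 250, y0_6 = 12, x1_6 = 290, y1_6 = 140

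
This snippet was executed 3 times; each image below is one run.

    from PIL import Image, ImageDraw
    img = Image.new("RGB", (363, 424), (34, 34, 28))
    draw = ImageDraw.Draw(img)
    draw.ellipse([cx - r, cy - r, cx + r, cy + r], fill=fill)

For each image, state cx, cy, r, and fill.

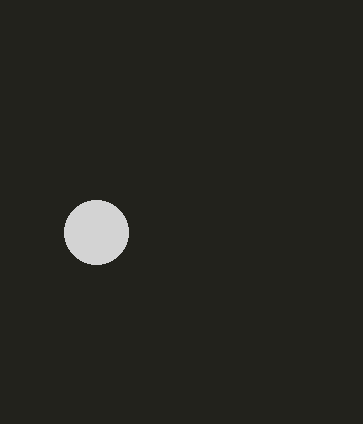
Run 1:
cx = 96
cy = 232
r = 32
fill = 'lightgray'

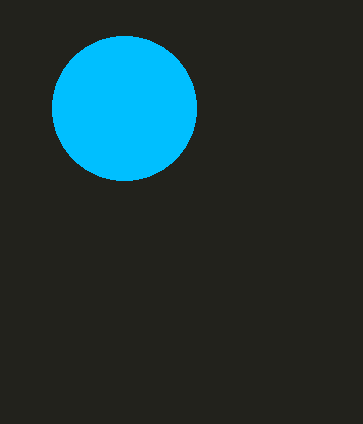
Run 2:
cx = 124, cy = 108, r = 72, fill = 'deepskyblue'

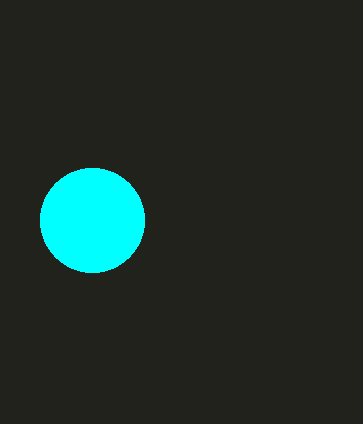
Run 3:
cx = 92
cy = 220
r = 52
fill = 'cyan'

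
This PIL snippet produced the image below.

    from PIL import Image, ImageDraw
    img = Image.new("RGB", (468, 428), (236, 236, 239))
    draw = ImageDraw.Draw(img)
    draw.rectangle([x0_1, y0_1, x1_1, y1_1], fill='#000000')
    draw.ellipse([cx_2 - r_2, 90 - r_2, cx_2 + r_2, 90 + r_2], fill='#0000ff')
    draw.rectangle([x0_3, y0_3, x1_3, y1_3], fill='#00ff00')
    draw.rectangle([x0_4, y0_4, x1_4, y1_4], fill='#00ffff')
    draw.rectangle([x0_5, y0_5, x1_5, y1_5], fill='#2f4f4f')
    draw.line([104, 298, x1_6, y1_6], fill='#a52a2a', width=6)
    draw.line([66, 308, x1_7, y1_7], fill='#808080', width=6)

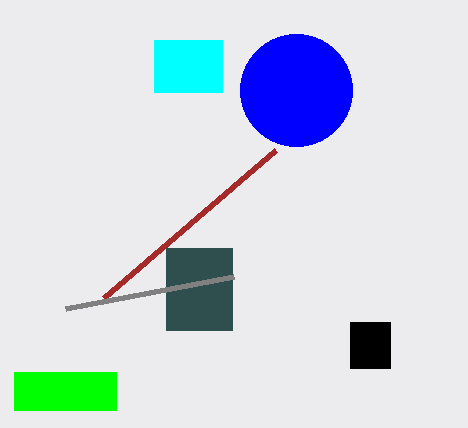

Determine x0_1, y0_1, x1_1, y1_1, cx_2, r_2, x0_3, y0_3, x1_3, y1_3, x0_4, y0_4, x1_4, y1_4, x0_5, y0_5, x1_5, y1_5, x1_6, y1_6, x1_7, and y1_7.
x0_1 = 350
y0_1 = 322
x1_1 = 390
y1_1 = 368
cx_2 = 296
r_2 = 56
x0_3 = 14
y0_3 = 372
x1_3 = 116
y1_3 = 410
x0_4 = 154
y0_4 = 40
x1_4 = 222
y1_4 = 92
x0_5 = 166
y0_5 = 248
x1_5 = 232
y1_5 = 330
x1_6 = 276
y1_6 = 150
x1_7 = 234
y1_7 = 276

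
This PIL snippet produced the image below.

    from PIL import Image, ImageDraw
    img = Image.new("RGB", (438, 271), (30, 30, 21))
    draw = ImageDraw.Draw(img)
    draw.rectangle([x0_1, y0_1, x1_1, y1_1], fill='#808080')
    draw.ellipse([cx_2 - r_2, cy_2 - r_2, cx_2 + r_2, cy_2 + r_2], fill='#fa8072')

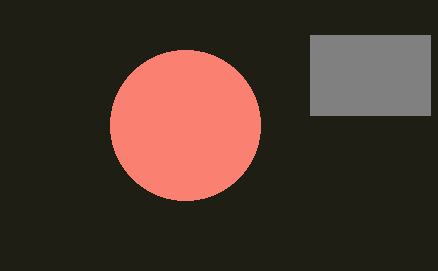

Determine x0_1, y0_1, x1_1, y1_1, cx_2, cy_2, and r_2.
x0_1 = 310; y0_1 = 35; x1_1 = 430; y1_1 = 115; cx_2 = 185; cy_2 = 125; r_2 = 75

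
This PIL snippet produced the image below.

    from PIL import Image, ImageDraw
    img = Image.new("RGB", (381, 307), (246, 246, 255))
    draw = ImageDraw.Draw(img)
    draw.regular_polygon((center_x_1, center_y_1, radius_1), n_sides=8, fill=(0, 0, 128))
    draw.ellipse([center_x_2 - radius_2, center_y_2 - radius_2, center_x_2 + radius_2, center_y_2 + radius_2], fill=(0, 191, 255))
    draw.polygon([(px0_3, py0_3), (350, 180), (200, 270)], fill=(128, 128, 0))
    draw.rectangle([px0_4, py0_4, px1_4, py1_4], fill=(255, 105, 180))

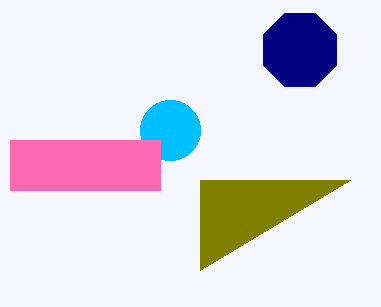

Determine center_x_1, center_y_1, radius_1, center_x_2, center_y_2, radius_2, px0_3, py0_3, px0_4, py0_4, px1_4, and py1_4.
center_x_1 = 300, center_y_1 = 50, radius_1 = 40, center_x_2 = 170, center_y_2 = 130, radius_2 = 30, px0_3 = 200, py0_3 = 180, px0_4 = 10, py0_4 = 140, px1_4 = 160, py1_4 = 190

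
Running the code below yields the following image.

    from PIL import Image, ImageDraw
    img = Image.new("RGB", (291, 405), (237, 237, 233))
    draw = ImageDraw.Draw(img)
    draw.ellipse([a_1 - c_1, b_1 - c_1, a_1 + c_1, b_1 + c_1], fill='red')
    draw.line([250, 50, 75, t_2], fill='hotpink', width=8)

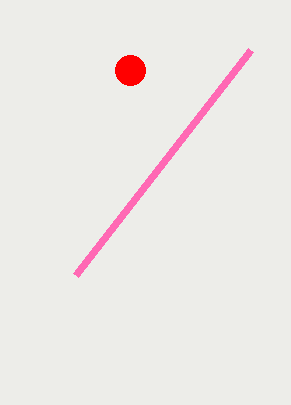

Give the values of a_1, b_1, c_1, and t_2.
a_1 = 130; b_1 = 70; c_1 = 15; t_2 = 275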